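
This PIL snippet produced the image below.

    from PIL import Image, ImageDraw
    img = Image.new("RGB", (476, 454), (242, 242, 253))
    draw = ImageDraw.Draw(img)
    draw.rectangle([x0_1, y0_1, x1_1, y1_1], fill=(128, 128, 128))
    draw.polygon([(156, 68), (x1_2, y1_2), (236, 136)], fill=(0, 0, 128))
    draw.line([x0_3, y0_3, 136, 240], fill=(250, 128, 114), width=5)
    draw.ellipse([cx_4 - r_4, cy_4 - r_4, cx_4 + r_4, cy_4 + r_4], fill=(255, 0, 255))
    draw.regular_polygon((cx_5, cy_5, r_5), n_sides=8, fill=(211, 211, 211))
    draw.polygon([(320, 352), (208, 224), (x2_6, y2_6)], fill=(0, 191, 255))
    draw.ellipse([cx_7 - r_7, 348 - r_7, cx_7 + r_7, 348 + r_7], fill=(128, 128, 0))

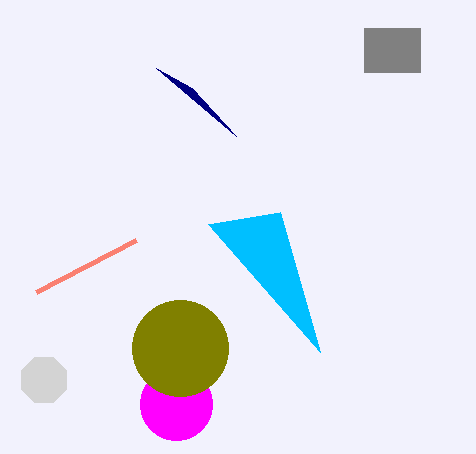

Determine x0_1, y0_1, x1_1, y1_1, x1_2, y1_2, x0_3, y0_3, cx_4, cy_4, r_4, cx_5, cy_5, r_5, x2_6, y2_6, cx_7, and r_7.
x0_1 = 364
y0_1 = 28
x1_1 = 420
y1_1 = 72
x1_2 = 192
y1_2 = 88
x0_3 = 36
y0_3 = 292
cx_4 = 176
cy_4 = 404
r_4 = 36
cx_5 = 44
cy_5 = 380
r_5 = 24
x2_6 = 280
y2_6 = 212
cx_7 = 180
r_7 = 48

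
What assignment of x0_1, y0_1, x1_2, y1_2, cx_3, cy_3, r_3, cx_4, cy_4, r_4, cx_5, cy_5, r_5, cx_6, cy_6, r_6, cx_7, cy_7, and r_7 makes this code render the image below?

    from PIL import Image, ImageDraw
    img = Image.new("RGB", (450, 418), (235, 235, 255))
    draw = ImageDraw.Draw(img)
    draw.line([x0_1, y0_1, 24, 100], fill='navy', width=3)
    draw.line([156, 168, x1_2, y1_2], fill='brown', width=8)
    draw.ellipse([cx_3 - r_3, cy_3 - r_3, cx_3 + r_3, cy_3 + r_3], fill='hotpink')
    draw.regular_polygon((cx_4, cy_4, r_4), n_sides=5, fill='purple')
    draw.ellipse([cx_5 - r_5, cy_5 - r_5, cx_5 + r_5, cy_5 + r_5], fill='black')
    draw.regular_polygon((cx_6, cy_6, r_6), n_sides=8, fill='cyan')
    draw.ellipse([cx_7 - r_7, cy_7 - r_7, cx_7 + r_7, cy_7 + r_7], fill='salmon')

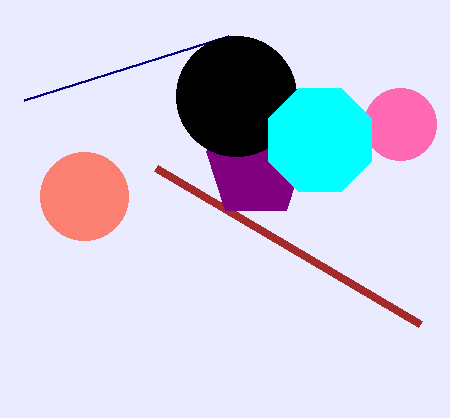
x0_1 = 228
y0_1 = 36
x1_2 = 420
y1_2 = 324
cx_3 = 400
cy_3 = 124
r_3 = 36
cx_4 = 256
cy_4 = 168
r_4 = 52
cx_5 = 236
cy_5 = 96
r_5 = 60
cx_6 = 320
cy_6 = 140
r_6 = 56
cx_7 = 84
cy_7 = 196
r_7 = 44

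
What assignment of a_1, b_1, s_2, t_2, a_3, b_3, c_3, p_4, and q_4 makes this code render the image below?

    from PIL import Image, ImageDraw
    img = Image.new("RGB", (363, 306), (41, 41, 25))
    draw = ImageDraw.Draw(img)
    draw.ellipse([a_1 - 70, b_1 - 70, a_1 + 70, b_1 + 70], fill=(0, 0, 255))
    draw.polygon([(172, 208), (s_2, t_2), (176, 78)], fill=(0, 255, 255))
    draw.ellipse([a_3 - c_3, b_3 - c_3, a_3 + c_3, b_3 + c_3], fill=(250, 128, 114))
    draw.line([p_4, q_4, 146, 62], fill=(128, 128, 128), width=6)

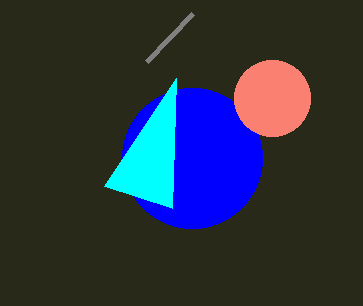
a_1 = 192
b_1 = 158
s_2 = 104
t_2 = 186
a_3 = 272
b_3 = 98
c_3 = 38
p_4 = 192
q_4 = 14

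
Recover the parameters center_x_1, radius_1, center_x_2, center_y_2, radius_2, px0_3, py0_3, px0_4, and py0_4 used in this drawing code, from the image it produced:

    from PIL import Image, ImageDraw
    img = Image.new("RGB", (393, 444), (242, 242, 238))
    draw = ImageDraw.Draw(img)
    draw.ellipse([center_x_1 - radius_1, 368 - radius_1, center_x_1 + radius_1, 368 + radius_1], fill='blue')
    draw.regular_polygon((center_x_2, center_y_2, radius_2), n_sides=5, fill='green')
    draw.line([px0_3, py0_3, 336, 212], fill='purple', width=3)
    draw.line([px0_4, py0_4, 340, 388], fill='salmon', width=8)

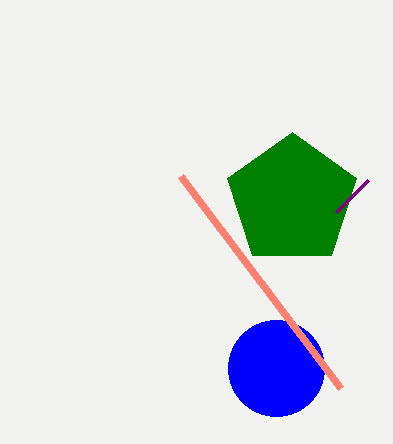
center_x_1 = 276, radius_1 = 48, center_x_2 = 292, center_y_2 = 200, radius_2 = 68, px0_3 = 368, py0_3 = 180, px0_4 = 180, py0_4 = 176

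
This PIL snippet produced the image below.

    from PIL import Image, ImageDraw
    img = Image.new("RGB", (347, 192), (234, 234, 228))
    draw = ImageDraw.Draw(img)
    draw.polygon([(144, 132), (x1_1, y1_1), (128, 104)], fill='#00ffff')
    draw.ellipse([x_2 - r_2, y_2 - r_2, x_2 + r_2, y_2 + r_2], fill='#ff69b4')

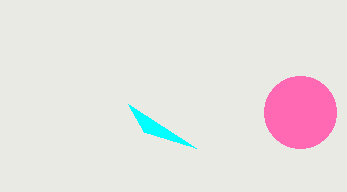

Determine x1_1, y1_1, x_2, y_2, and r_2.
x1_1 = 196; y1_1 = 148; x_2 = 300; y_2 = 112; r_2 = 36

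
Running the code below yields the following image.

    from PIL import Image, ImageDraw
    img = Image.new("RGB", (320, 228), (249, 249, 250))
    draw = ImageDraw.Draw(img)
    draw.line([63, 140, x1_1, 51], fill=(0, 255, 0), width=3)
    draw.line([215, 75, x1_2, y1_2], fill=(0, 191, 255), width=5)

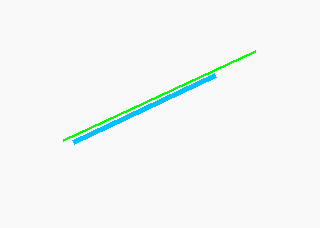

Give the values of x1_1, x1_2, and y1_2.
x1_1 = 255, x1_2 = 73, y1_2 = 142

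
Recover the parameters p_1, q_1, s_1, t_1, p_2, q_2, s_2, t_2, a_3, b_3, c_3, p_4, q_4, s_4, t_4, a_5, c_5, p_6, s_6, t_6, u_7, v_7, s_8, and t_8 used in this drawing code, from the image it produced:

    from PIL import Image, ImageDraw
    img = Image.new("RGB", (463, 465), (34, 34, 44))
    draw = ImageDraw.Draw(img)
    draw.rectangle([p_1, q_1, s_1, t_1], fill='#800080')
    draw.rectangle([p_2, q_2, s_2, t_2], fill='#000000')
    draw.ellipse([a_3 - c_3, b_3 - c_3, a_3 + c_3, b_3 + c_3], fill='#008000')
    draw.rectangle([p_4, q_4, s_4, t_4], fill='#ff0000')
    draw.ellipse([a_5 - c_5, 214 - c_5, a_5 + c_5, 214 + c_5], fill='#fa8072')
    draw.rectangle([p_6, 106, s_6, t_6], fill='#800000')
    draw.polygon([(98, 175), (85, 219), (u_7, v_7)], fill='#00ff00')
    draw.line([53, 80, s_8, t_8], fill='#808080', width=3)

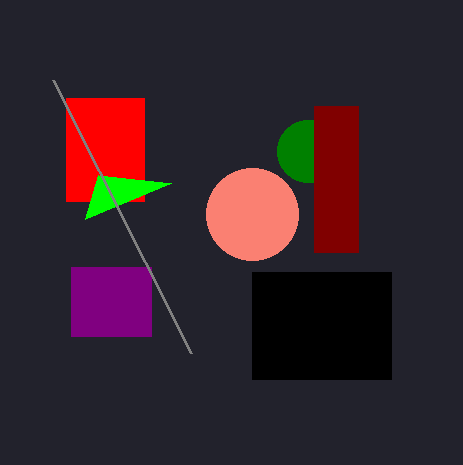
p_1 = 71
q_1 = 267
s_1 = 151
t_1 = 336
p_2 = 252
q_2 = 272
s_2 = 391
t_2 = 379
a_3 = 308
b_3 = 151
c_3 = 31
p_4 = 66
q_4 = 98
s_4 = 144
t_4 = 201
a_5 = 252
c_5 = 46
p_6 = 314
s_6 = 358
t_6 = 252
u_7 = 171
v_7 = 183
s_8 = 191
t_8 = 353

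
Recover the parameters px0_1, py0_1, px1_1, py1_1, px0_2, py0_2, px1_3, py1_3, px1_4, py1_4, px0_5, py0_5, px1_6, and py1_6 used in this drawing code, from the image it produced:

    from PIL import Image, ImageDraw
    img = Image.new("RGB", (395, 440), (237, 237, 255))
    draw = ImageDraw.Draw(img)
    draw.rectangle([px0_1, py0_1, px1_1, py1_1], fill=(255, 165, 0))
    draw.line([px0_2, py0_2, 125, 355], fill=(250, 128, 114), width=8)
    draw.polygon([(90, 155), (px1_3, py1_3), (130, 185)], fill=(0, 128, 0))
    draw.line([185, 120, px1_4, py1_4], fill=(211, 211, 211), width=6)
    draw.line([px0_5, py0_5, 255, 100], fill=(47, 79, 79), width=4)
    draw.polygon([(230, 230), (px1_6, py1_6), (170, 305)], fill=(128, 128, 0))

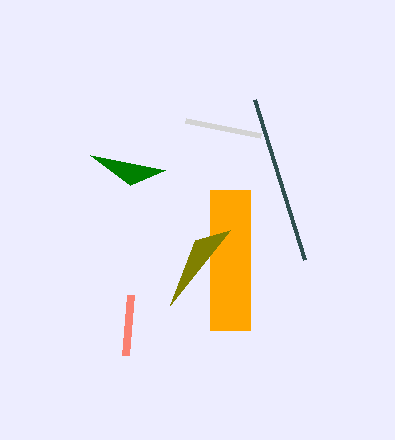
px0_1 = 210; py0_1 = 190; px1_1 = 250; py1_1 = 330; px0_2 = 130; py0_2 = 295; px1_3 = 165; py1_3 = 170; px1_4 = 260; py1_4 = 135; px0_5 = 305; py0_5 = 260; px1_6 = 195; py1_6 = 240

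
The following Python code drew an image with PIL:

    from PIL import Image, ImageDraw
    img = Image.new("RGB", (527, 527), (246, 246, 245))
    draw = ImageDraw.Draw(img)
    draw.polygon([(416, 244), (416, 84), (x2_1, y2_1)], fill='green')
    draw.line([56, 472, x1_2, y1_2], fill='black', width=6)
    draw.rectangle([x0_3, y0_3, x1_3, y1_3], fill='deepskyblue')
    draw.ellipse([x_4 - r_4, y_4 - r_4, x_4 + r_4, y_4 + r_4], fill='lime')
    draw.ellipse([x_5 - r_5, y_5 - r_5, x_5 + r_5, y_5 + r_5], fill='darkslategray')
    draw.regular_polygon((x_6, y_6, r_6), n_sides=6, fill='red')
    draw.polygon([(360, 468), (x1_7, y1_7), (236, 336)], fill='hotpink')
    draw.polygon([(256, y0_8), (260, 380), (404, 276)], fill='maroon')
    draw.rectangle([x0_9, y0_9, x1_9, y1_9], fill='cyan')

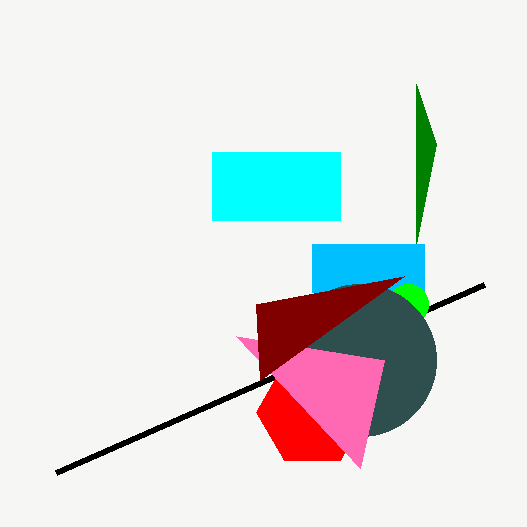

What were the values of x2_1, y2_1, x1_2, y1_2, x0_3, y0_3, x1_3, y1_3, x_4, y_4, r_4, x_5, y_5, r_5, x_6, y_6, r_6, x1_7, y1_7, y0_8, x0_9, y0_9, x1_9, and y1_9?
x2_1 = 436
y2_1 = 144
x1_2 = 484
y1_2 = 284
x0_3 = 312
y0_3 = 244
x1_3 = 424
y1_3 = 292
x_4 = 408
y_4 = 304
r_4 = 20
x_5 = 360
y_5 = 360
r_5 = 76
x_6 = 312
y_6 = 412
r_6 = 56
x1_7 = 384
y1_7 = 360
y0_8 = 304
x0_9 = 212
y0_9 = 152
x1_9 = 340
y1_9 = 220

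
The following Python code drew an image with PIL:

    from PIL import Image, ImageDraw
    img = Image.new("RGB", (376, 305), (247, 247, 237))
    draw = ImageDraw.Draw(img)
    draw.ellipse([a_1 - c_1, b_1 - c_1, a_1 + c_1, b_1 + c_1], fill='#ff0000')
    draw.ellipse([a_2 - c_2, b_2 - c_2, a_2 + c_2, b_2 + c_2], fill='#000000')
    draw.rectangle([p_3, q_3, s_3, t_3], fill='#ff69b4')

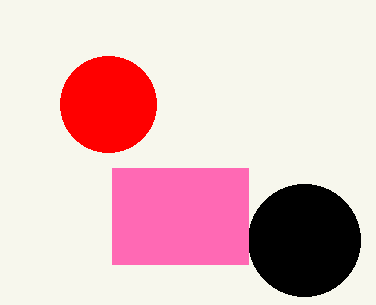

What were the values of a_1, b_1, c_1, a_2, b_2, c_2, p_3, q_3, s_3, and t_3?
a_1 = 108, b_1 = 104, c_1 = 48, a_2 = 304, b_2 = 240, c_2 = 56, p_3 = 112, q_3 = 168, s_3 = 248, t_3 = 264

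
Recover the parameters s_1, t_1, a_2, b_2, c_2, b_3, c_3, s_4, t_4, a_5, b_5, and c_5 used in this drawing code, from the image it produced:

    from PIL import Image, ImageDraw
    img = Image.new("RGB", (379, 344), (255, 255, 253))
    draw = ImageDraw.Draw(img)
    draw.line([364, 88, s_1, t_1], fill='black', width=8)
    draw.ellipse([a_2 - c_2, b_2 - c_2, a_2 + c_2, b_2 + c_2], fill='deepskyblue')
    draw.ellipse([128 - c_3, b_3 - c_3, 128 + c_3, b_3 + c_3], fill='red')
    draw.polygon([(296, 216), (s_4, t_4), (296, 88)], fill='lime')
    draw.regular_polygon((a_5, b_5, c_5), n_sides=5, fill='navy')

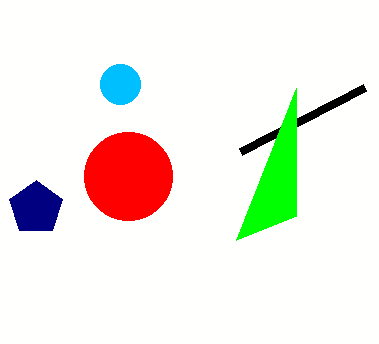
s_1 = 240
t_1 = 152
a_2 = 120
b_2 = 84
c_2 = 20
b_3 = 176
c_3 = 44
s_4 = 236
t_4 = 240
a_5 = 36
b_5 = 208
c_5 = 28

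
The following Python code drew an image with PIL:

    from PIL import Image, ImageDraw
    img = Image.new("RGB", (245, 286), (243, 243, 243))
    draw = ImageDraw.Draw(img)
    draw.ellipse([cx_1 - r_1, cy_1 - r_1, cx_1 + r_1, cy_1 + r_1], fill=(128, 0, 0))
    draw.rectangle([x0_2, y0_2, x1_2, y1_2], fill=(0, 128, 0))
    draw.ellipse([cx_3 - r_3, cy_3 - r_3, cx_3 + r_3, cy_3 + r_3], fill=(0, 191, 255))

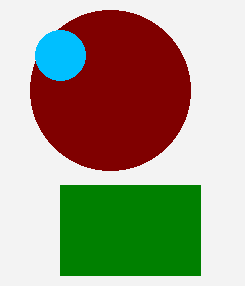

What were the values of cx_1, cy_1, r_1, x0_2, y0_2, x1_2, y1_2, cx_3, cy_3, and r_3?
cx_1 = 110; cy_1 = 90; r_1 = 80; x0_2 = 60; y0_2 = 185; x1_2 = 200; y1_2 = 275; cx_3 = 60; cy_3 = 55; r_3 = 25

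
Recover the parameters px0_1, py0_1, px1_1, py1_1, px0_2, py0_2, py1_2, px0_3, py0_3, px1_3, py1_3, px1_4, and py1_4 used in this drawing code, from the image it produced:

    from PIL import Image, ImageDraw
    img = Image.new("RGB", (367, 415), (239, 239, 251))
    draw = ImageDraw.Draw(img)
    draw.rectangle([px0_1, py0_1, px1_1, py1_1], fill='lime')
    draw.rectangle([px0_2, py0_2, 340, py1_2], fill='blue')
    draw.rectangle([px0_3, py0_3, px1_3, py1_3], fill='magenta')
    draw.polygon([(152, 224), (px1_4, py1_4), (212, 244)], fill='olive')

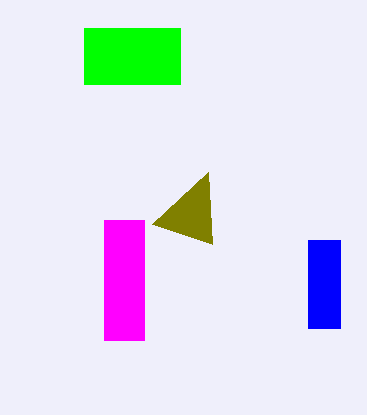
px0_1 = 84; py0_1 = 28; px1_1 = 180; py1_1 = 84; px0_2 = 308; py0_2 = 240; py1_2 = 328; px0_3 = 104; py0_3 = 220; px1_3 = 144; py1_3 = 340; px1_4 = 208; py1_4 = 172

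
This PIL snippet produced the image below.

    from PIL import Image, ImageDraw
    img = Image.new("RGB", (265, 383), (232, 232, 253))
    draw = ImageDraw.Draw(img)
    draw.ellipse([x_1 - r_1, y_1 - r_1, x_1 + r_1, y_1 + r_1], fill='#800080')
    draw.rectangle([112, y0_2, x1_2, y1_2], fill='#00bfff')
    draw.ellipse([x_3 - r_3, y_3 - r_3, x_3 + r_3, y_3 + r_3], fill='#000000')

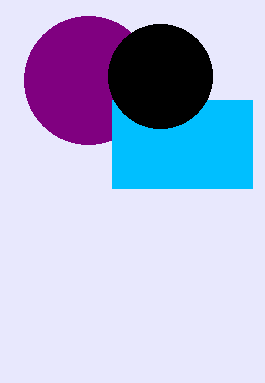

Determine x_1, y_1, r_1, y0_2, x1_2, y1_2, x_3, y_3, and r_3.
x_1 = 88; y_1 = 80; r_1 = 64; y0_2 = 100; x1_2 = 252; y1_2 = 188; x_3 = 160; y_3 = 76; r_3 = 52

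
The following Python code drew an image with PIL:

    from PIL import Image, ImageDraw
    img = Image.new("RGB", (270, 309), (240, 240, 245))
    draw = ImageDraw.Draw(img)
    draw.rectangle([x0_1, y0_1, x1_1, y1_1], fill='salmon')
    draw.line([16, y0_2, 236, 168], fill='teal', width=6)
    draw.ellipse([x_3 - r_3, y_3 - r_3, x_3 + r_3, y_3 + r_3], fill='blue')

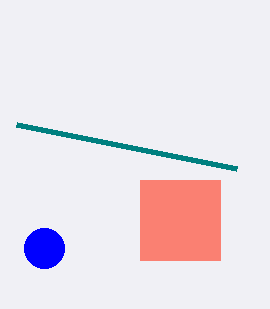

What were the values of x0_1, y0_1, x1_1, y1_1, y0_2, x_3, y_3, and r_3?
x0_1 = 140
y0_1 = 180
x1_1 = 220
y1_1 = 260
y0_2 = 124
x_3 = 44
y_3 = 248
r_3 = 20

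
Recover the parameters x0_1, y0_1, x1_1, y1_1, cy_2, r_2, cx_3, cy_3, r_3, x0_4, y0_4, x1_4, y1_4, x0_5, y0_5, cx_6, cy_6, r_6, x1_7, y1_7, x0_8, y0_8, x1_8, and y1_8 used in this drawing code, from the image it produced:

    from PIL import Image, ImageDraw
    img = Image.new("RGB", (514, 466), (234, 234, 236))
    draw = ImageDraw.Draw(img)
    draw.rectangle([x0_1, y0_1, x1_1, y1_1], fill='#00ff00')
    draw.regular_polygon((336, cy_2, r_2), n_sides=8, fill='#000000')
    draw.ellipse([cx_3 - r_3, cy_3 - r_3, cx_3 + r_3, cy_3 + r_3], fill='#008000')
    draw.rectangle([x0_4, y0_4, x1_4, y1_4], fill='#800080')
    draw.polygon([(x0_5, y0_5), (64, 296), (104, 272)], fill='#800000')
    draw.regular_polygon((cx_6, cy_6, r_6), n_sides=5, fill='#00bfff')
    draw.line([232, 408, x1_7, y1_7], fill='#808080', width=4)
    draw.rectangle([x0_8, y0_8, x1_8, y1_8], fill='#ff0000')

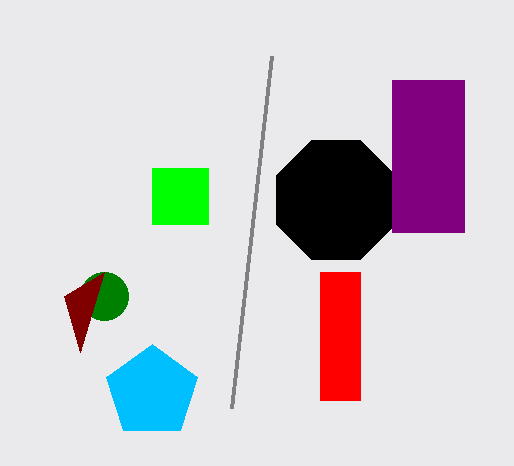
x0_1 = 152; y0_1 = 168; x1_1 = 208; y1_1 = 224; cy_2 = 200; r_2 = 64; cx_3 = 104; cy_3 = 296; r_3 = 24; x0_4 = 392; y0_4 = 80; x1_4 = 464; y1_4 = 232; x0_5 = 80; y0_5 = 352; cx_6 = 152; cy_6 = 392; r_6 = 48; x1_7 = 272; y1_7 = 56; x0_8 = 320; y0_8 = 272; x1_8 = 360; y1_8 = 400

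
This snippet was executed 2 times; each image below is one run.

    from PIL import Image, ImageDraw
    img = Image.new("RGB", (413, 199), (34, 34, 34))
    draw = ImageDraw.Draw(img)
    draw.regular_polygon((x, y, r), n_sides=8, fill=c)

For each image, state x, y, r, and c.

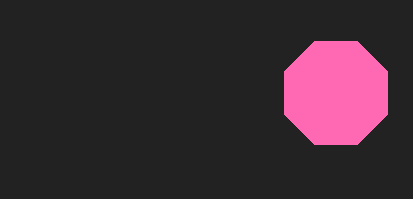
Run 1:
x = 336, y = 93, r = 56, c = 'hotpink'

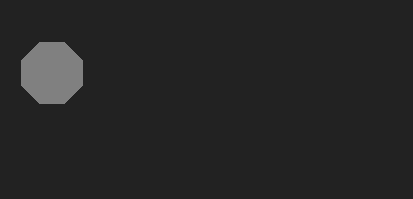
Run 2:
x = 52; y = 73; r = 33; c = 'gray'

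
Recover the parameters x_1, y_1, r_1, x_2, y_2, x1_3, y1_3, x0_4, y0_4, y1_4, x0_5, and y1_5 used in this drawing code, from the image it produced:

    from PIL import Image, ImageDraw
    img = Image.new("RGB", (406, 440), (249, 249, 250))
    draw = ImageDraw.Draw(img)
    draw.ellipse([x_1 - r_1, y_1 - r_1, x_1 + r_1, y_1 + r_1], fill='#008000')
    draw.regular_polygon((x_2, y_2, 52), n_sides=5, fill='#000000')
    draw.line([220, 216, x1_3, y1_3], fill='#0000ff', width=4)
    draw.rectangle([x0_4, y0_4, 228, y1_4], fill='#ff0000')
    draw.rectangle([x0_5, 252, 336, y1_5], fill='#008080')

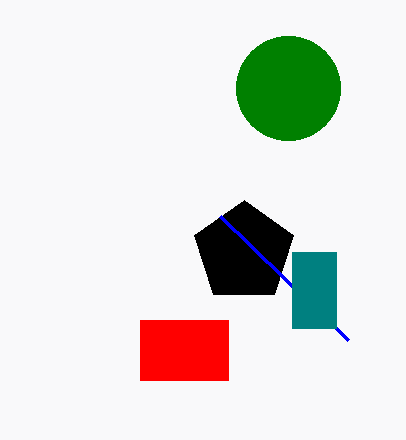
x_1 = 288, y_1 = 88, r_1 = 52, x_2 = 244, y_2 = 252, x1_3 = 348, y1_3 = 340, x0_4 = 140, y0_4 = 320, y1_4 = 380, x0_5 = 292, y1_5 = 328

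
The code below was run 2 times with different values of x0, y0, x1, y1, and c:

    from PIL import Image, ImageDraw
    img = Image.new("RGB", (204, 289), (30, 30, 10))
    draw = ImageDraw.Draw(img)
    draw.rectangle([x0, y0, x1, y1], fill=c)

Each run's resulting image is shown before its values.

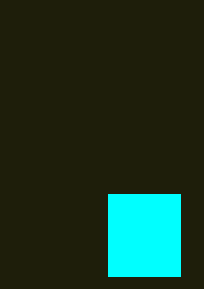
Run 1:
x0 = 108, y0 = 194, x1 = 180, y1 = 276, c = 'cyan'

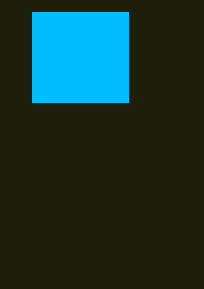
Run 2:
x0 = 32; y0 = 12; x1 = 128; y1 = 102; c = 'deepskyblue'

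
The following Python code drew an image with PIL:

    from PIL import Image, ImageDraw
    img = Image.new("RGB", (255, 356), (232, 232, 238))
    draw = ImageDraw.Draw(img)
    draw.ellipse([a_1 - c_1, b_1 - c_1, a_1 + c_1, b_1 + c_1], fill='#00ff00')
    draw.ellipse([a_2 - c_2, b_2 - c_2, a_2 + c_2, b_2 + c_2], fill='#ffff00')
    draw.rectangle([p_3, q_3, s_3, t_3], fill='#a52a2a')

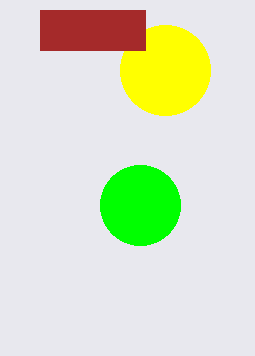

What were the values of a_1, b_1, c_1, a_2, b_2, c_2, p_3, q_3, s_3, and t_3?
a_1 = 140, b_1 = 205, c_1 = 40, a_2 = 165, b_2 = 70, c_2 = 45, p_3 = 40, q_3 = 10, s_3 = 145, t_3 = 50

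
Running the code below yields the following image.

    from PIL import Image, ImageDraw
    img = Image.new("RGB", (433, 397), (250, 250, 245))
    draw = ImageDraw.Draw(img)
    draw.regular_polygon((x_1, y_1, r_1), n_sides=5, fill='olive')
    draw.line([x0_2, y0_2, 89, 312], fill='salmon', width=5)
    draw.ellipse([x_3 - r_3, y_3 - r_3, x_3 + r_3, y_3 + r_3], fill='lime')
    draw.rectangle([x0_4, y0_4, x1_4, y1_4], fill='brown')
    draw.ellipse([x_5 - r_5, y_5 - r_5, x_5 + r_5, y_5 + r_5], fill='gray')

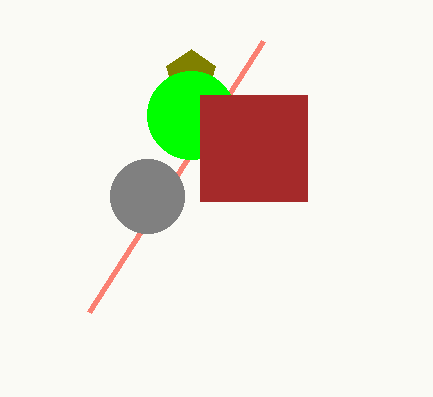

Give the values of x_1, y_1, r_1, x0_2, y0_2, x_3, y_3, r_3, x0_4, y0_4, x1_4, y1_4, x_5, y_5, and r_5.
x_1 = 191, y_1 = 75, r_1 = 26, x0_2 = 263, y0_2 = 41, x_3 = 191, y_3 = 115, r_3 = 44, x0_4 = 200, y0_4 = 95, x1_4 = 307, y1_4 = 201, x_5 = 147, y_5 = 196, r_5 = 37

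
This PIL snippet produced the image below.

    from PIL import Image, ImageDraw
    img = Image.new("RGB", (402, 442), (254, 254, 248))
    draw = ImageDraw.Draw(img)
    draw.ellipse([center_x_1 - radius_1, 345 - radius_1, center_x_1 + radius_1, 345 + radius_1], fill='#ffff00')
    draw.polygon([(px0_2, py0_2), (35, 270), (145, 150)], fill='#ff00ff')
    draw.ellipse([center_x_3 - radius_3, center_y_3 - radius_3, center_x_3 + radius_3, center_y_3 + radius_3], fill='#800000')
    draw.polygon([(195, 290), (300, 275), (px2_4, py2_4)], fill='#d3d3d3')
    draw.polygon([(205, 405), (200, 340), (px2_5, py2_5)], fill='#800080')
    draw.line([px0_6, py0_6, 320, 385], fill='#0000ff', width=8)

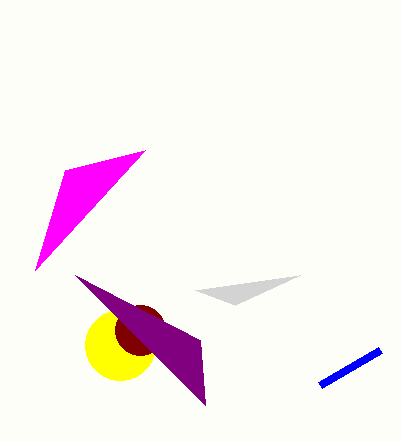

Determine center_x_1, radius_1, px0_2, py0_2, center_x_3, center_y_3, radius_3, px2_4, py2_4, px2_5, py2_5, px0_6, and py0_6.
center_x_1 = 120; radius_1 = 35; px0_2 = 65; py0_2 = 170; center_x_3 = 140; center_y_3 = 330; radius_3 = 25; px2_4 = 235; py2_4 = 305; px2_5 = 75; py2_5 = 275; px0_6 = 380; py0_6 = 350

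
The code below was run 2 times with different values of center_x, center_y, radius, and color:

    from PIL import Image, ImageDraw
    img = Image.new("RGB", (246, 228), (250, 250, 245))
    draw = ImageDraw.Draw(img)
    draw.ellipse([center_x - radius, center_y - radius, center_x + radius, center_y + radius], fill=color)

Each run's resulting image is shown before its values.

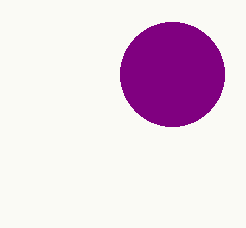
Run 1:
center_x = 172
center_y = 74
radius = 52
color = 'purple'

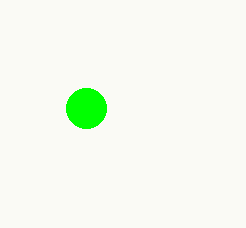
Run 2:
center_x = 86, center_y = 108, radius = 20, color = 'lime'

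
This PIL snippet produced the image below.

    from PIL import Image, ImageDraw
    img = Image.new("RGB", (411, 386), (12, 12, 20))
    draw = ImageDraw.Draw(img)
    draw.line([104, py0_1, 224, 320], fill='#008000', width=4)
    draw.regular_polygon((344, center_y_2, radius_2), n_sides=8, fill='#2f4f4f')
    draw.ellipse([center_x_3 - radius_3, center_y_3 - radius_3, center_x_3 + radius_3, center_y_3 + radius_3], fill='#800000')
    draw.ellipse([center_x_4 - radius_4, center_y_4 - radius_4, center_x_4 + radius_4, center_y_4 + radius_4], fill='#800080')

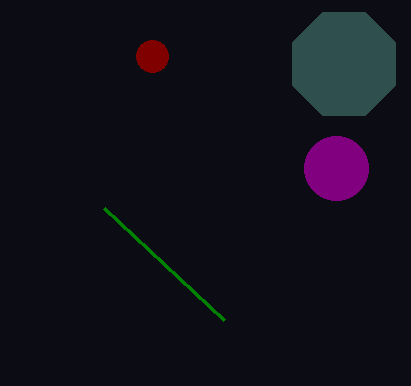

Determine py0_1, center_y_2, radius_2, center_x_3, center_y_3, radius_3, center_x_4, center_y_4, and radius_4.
py0_1 = 208, center_y_2 = 64, radius_2 = 56, center_x_3 = 152, center_y_3 = 56, radius_3 = 16, center_x_4 = 336, center_y_4 = 168, radius_4 = 32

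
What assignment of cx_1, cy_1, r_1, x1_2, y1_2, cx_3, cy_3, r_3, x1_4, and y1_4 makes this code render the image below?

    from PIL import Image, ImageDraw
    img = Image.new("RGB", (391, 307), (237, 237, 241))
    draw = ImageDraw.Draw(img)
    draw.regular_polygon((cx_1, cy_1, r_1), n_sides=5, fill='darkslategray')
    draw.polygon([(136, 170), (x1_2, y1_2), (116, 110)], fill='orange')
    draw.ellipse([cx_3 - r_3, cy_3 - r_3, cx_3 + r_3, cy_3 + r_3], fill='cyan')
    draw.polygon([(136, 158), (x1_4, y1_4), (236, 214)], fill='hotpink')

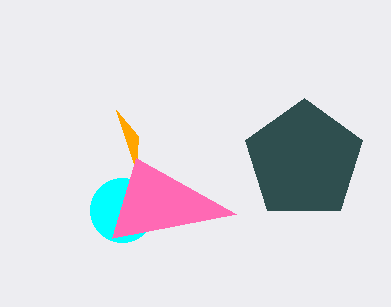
cx_1 = 304, cy_1 = 160, r_1 = 62, x1_2 = 138, y1_2 = 136, cx_3 = 122, cy_3 = 210, r_3 = 32, x1_4 = 112, y1_4 = 238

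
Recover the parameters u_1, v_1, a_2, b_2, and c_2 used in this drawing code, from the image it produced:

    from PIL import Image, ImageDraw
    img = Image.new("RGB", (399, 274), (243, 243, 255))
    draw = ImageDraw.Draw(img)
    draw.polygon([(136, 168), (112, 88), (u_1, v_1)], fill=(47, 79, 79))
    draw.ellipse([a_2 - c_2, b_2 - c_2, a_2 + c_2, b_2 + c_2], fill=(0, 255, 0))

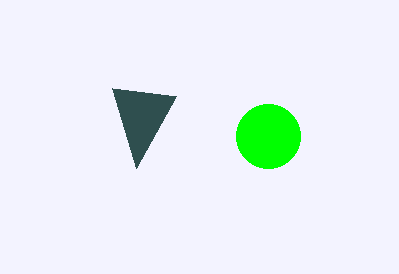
u_1 = 176
v_1 = 96
a_2 = 268
b_2 = 136
c_2 = 32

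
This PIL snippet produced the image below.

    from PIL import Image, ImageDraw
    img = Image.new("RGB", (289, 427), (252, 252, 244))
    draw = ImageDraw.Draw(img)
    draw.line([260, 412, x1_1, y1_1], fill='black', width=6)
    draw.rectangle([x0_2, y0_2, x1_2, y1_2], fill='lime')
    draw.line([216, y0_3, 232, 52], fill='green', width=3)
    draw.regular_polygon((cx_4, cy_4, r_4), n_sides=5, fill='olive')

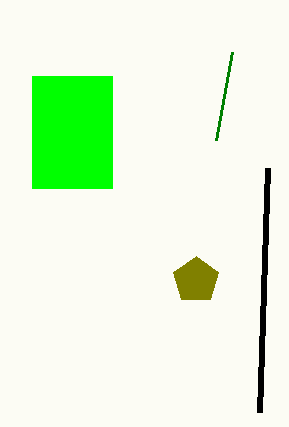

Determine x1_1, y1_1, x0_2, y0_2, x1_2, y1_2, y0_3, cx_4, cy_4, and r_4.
x1_1 = 268
y1_1 = 168
x0_2 = 32
y0_2 = 76
x1_2 = 112
y1_2 = 188
y0_3 = 140
cx_4 = 196
cy_4 = 280
r_4 = 24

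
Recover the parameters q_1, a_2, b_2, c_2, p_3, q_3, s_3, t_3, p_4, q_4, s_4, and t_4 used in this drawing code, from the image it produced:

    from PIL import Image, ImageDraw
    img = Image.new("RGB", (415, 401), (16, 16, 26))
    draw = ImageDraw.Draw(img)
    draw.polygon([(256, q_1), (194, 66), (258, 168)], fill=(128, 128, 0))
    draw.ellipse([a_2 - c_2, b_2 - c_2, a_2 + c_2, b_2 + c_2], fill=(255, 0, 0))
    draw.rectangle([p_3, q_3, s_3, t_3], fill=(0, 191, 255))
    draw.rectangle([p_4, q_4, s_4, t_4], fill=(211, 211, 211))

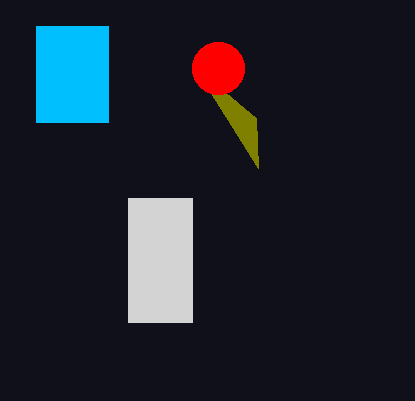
q_1 = 118; a_2 = 218; b_2 = 68; c_2 = 26; p_3 = 36; q_3 = 26; s_3 = 108; t_3 = 122; p_4 = 128; q_4 = 198; s_4 = 192; t_4 = 322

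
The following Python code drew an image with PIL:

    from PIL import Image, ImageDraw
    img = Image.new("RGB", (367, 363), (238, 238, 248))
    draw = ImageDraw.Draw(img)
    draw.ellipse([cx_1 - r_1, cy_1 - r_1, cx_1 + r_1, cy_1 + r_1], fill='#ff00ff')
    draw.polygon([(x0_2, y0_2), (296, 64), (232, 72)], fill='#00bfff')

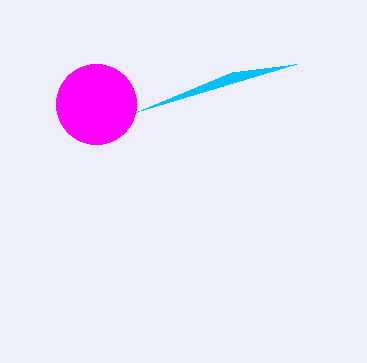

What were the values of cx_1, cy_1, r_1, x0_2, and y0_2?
cx_1 = 96; cy_1 = 104; r_1 = 40; x0_2 = 136; y0_2 = 112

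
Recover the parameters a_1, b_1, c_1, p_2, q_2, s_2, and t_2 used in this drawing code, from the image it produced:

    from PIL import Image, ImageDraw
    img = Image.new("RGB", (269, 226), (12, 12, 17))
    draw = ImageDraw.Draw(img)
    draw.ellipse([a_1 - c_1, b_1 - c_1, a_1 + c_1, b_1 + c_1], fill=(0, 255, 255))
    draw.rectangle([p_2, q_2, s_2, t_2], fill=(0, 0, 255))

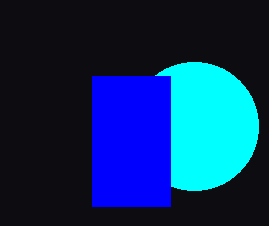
a_1 = 194; b_1 = 126; c_1 = 64; p_2 = 92; q_2 = 76; s_2 = 170; t_2 = 206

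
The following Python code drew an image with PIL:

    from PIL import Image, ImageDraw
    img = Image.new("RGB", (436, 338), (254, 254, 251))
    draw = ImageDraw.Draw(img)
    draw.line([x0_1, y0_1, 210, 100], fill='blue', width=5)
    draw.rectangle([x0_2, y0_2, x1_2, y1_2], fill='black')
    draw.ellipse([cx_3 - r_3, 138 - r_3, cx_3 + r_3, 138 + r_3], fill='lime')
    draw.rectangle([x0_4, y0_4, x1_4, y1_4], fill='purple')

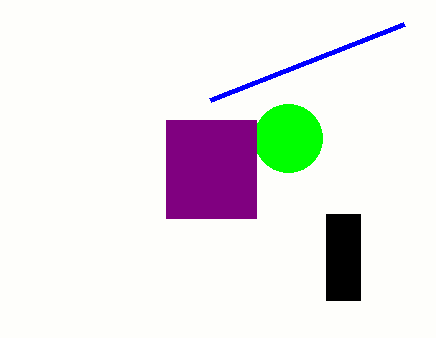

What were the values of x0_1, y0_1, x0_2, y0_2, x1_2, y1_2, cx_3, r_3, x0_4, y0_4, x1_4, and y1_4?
x0_1 = 404; y0_1 = 24; x0_2 = 326; y0_2 = 214; x1_2 = 360; y1_2 = 300; cx_3 = 288; r_3 = 34; x0_4 = 166; y0_4 = 120; x1_4 = 256; y1_4 = 218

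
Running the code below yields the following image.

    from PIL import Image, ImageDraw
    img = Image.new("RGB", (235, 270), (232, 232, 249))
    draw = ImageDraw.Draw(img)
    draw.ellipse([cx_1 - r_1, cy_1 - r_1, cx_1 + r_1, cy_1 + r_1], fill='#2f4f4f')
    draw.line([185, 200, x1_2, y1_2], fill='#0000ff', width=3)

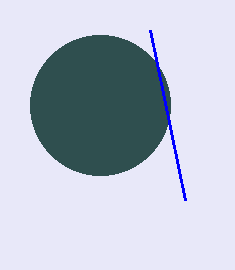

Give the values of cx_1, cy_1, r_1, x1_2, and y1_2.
cx_1 = 100, cy_1 = 105, r_1 = 70, x1_2 = 150, y1_2 = 30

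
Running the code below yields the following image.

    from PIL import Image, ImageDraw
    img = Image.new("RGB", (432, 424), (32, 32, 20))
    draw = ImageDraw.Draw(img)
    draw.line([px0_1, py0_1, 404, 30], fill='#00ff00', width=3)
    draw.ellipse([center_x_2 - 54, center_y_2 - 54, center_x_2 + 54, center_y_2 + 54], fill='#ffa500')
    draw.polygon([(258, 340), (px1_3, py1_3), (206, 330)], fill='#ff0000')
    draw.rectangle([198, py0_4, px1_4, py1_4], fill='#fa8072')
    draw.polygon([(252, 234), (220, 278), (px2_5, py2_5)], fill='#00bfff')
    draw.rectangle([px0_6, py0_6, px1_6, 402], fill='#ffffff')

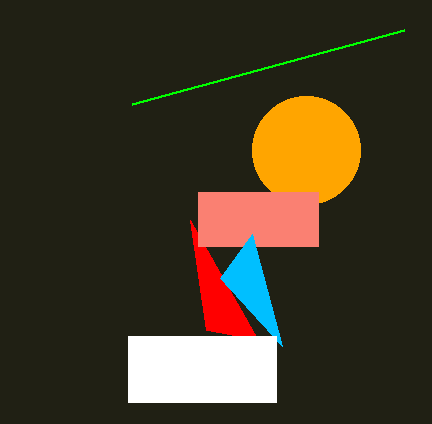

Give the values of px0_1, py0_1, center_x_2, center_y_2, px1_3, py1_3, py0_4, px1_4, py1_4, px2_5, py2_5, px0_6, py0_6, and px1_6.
px0_1 = 132
py0_1 = 104
center_x_2 = 306
center_y_2 = 150
px1_3 = 190
py1_3 = 220
py0_4 = 192
px1_4 = 318
py1_4 = 246
px2_5 = 282
py2_5 = 346
px0_6 = 128
py0_6 = 336
px1_6 = 276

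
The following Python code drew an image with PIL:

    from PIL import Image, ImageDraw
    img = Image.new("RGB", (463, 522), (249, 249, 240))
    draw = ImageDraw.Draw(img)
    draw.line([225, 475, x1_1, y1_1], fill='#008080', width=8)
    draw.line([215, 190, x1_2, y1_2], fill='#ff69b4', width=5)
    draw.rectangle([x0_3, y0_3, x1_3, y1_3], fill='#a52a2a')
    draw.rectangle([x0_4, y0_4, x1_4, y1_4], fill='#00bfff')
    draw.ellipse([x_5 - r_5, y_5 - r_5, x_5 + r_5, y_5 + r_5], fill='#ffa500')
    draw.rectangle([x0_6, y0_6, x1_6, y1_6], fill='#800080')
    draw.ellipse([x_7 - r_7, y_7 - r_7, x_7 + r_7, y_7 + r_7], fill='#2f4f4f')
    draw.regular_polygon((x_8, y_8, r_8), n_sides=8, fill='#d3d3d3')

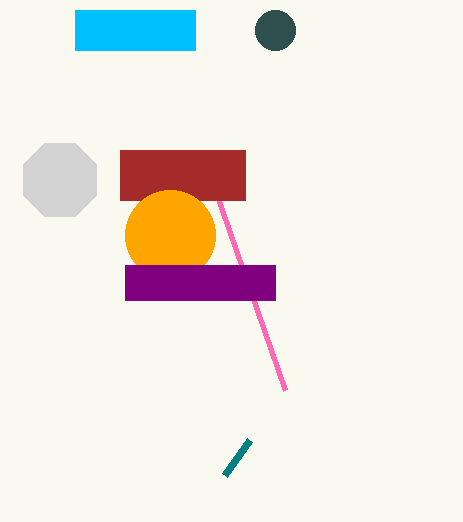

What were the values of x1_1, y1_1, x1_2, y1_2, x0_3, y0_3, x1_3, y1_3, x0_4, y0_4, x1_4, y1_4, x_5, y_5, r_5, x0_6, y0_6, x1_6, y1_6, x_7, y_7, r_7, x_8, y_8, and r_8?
x1_1 = 250, y1_1 = 440, x1_2 = 285, y1_2 = 390, x0_3 = 120, y0_3 = 150, x1_3 = 245, y1_3 = 200, x0_4 = 75, y0_4 = 10, x1_4 = 195, y1_4 = 50, x_5 = 170, y_5 = 235, r_5 = 45, x0_6 = 125, y0_6 = 265, x1_6 = 275, y1_6 = 300, x_7 = 275, y_7 = 30, r_7 = 20, x_8 = 60, y_8 = 180, r_8 = 40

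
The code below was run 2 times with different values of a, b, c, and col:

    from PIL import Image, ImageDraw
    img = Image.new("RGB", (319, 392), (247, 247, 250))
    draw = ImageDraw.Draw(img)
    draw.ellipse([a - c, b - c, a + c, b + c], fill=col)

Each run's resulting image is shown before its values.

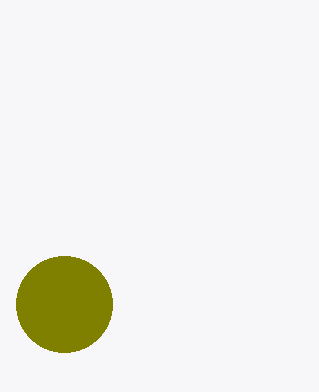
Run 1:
a = 64
b = 304
c = 48
col = 'olive'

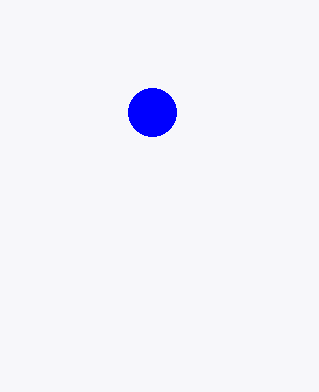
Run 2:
a = 152
b = 112
c = 24
col = 'blue'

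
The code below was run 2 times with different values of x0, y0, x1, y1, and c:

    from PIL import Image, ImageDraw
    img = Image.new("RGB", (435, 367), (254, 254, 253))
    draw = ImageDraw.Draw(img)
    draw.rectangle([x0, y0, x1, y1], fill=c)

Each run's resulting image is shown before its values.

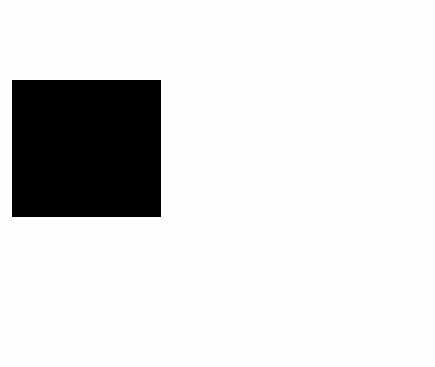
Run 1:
x0 = 12, y0 = 80, x1 = 160, y1 = 216, c = 'black'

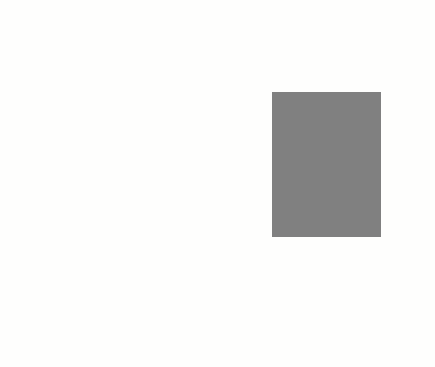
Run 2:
x0 = 272; y0 = 92; x1 = 380; y1 = 236; c = 'gray'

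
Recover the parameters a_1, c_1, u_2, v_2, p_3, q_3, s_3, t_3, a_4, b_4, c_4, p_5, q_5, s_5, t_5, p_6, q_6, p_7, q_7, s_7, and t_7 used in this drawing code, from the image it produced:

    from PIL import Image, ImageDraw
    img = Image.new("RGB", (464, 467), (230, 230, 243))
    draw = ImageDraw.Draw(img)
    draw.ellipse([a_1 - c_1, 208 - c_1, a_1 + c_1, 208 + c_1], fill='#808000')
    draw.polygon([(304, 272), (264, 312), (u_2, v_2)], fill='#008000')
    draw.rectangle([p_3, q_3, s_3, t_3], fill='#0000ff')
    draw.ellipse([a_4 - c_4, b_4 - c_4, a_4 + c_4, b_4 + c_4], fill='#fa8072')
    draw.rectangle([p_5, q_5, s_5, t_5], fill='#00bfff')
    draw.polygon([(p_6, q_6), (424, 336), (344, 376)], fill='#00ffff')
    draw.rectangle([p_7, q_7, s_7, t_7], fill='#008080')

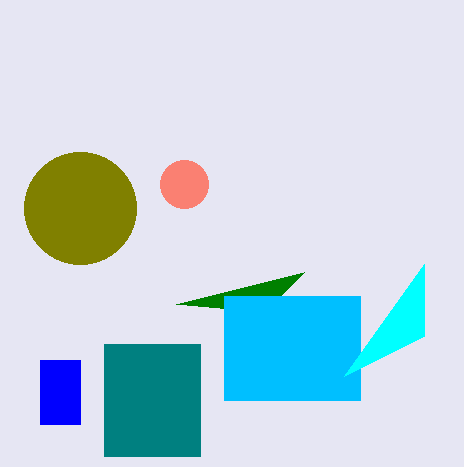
a_1 = 80
c_1 = 56
u_2 = 176
v_2 = 304
p_3 = 40
q_3 = 360
s_3 = 80
t_3 = 424
a_4 = 184
b_4 = 184
c_4 = 24
p_5 = 224
q_5 = 296
s_5 = 360
t_5 = 400
p_6 = 424
q_6 = 264
p_7 = 104
q_7 = 344
s_7 = 200
t_7 = 456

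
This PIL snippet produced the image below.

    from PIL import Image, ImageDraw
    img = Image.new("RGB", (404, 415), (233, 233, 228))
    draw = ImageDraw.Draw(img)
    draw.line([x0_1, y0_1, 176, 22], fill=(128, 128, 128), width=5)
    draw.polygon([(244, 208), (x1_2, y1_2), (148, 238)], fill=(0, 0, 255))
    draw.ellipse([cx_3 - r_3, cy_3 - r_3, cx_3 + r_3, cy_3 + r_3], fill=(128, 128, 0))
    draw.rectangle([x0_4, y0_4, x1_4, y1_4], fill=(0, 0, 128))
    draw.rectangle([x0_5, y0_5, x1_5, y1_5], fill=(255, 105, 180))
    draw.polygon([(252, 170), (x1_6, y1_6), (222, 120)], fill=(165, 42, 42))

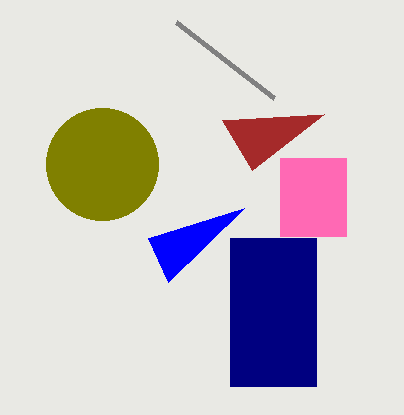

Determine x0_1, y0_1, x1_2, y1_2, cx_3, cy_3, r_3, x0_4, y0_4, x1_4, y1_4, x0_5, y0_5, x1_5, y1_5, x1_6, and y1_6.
x0_1 = 274, y0_1 = 98, x1_2 = 168, y1_2 = 282, cx_3 = 102, cy_3 = 164, r_3 = 56, x0_4 = 230, y0_4 = 238, x1_4 = 316, y1_4 = 386, x0_5 = 280, y0_5 = 158, x1_5 = 346, y1_5 = 236, x1_6 = 324, y1_6 = 114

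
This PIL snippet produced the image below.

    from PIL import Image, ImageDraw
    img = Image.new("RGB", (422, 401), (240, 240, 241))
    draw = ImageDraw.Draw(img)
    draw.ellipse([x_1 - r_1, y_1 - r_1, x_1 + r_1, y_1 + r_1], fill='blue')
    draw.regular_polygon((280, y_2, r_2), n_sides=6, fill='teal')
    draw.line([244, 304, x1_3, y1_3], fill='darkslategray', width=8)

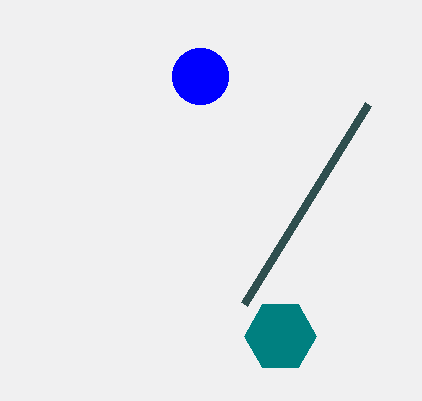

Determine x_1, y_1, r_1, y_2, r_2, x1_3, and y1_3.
x_1 = 200
y_1 = 76
r_1 = 28
y_2 = 336
r_2 = 36
x1_3 = 368
y1_3 = 104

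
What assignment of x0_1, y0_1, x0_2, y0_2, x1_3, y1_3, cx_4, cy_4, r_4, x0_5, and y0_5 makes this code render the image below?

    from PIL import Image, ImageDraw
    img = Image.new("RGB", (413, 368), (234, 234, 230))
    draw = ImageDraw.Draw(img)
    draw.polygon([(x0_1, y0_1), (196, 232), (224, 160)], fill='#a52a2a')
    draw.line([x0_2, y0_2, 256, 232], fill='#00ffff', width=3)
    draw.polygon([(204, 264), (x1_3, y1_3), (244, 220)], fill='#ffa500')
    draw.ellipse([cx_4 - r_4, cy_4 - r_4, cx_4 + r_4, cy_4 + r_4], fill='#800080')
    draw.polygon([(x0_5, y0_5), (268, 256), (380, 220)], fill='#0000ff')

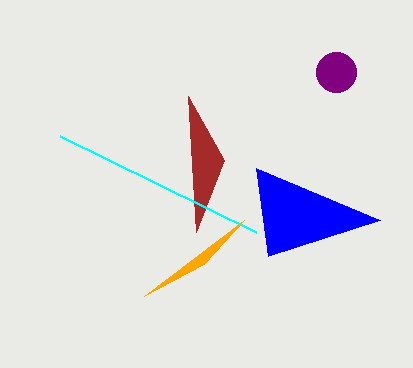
x0_1 = 188
y0_1 = 96
x0_2 = 60
y0_2 = 136
x1_3 = 144
y1_3 = 296
cx_4 = 336
cy_4 = 72
r_4 = 20
x0_5 = 256
y0_5 = 168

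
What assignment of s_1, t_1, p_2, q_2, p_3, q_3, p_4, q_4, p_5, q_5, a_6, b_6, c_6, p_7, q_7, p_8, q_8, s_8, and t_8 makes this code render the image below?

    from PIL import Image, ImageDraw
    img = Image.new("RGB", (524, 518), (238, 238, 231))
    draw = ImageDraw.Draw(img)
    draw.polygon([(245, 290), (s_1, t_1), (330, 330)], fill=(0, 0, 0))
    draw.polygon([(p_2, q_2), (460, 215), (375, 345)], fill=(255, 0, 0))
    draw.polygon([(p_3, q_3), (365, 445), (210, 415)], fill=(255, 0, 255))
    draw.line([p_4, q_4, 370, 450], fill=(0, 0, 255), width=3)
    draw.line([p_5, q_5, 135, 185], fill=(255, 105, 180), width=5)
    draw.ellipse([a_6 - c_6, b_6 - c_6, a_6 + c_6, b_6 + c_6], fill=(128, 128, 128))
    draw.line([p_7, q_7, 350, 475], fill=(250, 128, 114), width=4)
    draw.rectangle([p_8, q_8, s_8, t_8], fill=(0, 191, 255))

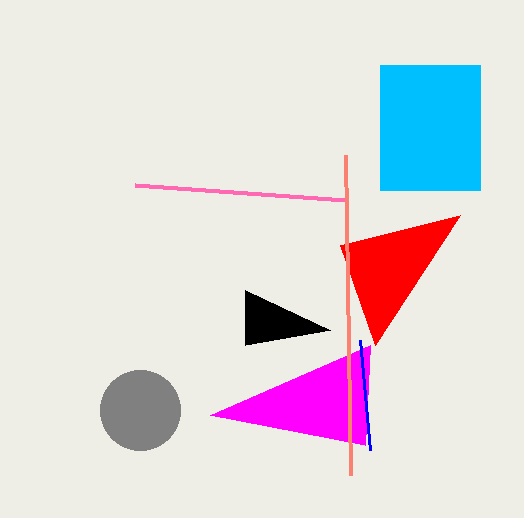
s_1 = 245, t_1 = 345, p_2 = 340, q_2 = 245, p_3 = 370, q_3 = 345, p_4 = 360, q_4 = 340, p_5 = 345, q_5 = 200, a_6 = 140, b_6 = 410, c_6 = 40, p_7 = 345, q_7 = 155, p_8 = 380, q_8 = 65, s_8 = 480, t_8 = 190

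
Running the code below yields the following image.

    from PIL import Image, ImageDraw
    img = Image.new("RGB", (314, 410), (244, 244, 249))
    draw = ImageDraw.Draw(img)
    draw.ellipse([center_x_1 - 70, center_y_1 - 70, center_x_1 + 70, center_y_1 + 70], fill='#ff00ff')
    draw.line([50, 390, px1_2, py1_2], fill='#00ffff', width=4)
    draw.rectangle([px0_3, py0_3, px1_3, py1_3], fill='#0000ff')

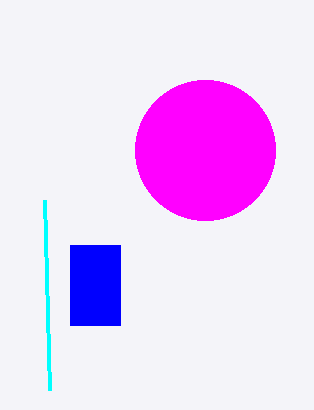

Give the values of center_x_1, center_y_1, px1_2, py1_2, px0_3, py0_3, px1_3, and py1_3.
center_x_1 = 205; center_y_1 = 150; px1_2 = 45; py1_2 = 200; px0_3 = 70; py0_3 = 245; px1_3 = 120; py1_3 = 325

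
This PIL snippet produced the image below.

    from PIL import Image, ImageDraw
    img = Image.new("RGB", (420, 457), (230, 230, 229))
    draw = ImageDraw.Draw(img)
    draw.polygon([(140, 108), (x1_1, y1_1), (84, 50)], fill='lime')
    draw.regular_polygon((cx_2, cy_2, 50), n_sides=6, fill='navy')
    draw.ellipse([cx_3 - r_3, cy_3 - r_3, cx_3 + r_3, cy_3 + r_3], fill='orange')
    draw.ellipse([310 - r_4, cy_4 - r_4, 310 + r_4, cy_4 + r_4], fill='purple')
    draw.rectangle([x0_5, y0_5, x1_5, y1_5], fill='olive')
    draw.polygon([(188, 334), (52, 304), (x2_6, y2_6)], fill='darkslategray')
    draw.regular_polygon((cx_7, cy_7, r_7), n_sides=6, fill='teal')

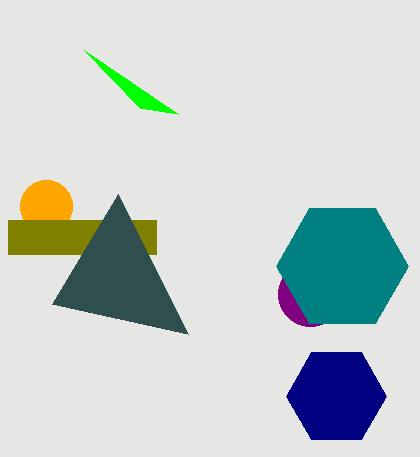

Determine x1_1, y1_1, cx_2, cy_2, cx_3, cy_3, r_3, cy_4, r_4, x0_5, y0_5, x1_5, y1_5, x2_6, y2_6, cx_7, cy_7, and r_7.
x1_1 = 178
y1_1 = 114
cx_2 = 336
cy_2 = 396
cx_3 = 46
cy_3 = 206
r_3 = 26
cy_4 = 294
r_4 = 32
x0_5 = 8
y0_5 = 220
x1_5 = 156
y1_5 = 254
x2_6 = 118
y2_6 = 194
cx_7 = 342
cy_7 = 266
r_7 = 66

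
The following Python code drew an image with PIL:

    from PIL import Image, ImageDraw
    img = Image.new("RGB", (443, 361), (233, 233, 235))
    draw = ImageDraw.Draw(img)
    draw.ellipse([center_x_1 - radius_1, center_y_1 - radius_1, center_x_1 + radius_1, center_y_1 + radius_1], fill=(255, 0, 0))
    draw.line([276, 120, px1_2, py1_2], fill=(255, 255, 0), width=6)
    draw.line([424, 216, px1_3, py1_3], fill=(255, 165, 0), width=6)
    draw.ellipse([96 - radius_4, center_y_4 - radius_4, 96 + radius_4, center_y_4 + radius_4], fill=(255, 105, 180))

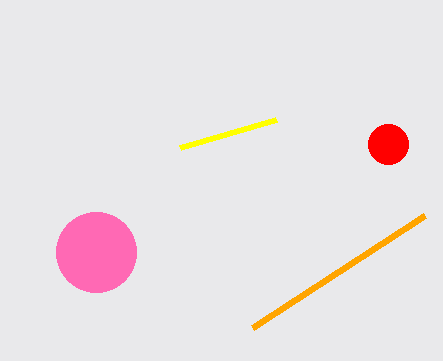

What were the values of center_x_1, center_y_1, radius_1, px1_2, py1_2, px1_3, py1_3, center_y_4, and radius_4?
center_x_1 = 388, center_y_1 = 144, radius_1 = 20, px1_2 = 180, py1_2 = 148, px1_3 = 252, py1_3 = 328, center_y_4 = 252, radius_4 = 40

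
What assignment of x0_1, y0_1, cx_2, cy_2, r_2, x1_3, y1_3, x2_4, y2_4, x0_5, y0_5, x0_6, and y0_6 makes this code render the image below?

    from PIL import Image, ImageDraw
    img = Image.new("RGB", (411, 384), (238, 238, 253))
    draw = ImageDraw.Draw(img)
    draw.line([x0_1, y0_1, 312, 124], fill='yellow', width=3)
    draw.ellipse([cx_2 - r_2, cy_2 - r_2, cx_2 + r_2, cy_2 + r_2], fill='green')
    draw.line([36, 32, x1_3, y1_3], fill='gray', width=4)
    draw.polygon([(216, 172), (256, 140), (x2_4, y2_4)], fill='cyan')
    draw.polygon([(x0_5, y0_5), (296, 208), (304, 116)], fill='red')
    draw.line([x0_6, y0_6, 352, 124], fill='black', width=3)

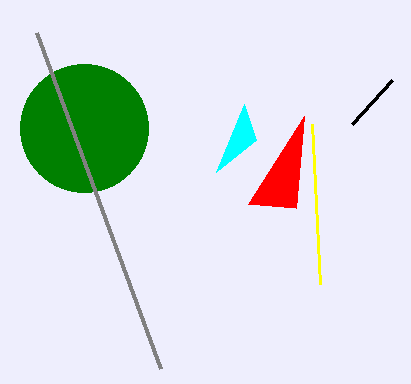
x0_1 = 320
y0_1 = 284
cx_2 = 84
cy_2 = 128
r_2 = 64
x1_3 = 160
y1_3 = 368
x2_4 = 244
y2_4 = 104
x0_5 = 248
y0_5 = 204
x0_6 = 392
y0_6 = 80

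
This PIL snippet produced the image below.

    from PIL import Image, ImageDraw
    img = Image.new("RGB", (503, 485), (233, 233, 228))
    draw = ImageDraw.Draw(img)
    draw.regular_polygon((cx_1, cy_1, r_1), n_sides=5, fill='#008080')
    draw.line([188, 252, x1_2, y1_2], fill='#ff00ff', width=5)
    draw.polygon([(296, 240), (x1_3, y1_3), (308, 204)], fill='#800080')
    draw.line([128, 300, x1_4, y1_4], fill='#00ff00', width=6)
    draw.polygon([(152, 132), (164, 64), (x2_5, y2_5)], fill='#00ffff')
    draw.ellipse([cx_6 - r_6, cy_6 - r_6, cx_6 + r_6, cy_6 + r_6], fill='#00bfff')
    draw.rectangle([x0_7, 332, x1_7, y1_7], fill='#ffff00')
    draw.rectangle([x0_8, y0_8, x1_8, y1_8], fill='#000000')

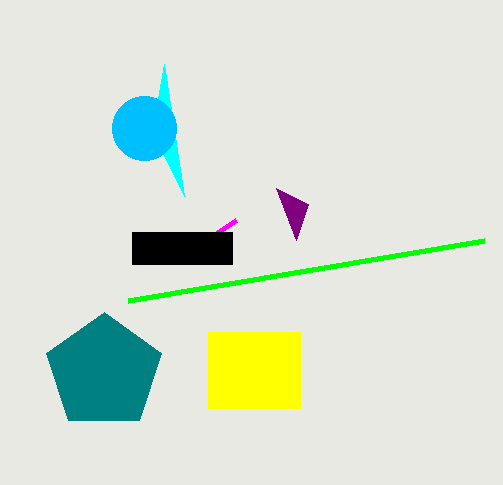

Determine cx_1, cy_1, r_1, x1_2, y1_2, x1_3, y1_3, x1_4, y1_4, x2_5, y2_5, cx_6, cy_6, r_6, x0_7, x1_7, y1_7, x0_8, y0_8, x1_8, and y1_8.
cx_1 = 104; cy_1 = 372; r_1 = 60; x1_2 = 236; y1_2 = 220; x1_3 = 276; y1_3 = 188; x1_4 = 484; y1_4 = 240; x2_5 = 184; y2_5 = 196; cx_6 = 144; cy_6 = 128; r_6 = 32; x0_7 = 208; x1_7 = 300; y1_7 = 408; x0_8 = 132; y0_8 = 232; x1_8 = 232; y1_8 = 264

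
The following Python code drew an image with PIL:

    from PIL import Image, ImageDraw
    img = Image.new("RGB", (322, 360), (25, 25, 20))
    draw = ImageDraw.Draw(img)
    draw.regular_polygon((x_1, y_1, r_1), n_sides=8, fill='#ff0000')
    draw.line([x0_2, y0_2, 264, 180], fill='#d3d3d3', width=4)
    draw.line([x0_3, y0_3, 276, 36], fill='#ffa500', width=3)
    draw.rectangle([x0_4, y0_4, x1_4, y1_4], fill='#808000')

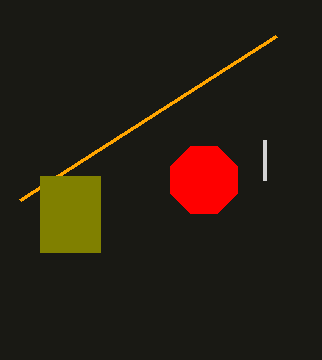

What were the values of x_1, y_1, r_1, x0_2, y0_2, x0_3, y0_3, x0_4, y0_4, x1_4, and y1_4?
x_1 = 204
y_1 = 180
r_1 = 36
x0_2 = 264
y0_2 = 140
x0_3 = 20
y0_3 = 200
x0_4 = 40
y0_4 = 176
x1_4 = 100
y1_4 = 252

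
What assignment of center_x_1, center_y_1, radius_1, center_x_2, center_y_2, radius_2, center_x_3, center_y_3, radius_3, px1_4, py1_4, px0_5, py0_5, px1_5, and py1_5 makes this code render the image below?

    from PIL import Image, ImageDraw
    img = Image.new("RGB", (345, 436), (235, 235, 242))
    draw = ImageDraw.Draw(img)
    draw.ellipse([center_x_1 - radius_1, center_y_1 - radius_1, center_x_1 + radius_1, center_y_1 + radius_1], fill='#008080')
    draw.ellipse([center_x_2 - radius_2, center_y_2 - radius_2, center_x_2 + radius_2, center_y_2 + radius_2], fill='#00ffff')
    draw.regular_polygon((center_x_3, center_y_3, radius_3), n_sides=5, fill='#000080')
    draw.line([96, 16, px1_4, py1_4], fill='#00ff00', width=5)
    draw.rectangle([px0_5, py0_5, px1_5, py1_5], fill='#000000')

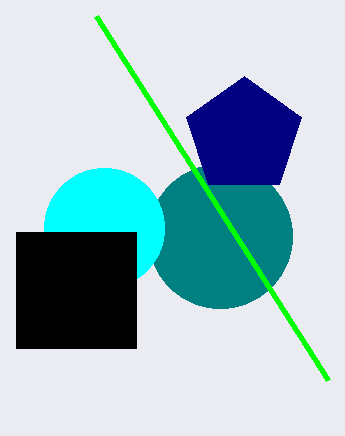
center_x_1 = 220
center_y_1 = 236
radius_1 = 72
center_x_2 = 104
center_y_2 = 228
radius_2 = 60
center_x_3 = 244
center_y_3 = 136
radius_3 = 60
px1_4 = 328
py1_4 = 380
px0_5 = 16
py0_5 = 232
px1_5 = 136
py1_5 = 348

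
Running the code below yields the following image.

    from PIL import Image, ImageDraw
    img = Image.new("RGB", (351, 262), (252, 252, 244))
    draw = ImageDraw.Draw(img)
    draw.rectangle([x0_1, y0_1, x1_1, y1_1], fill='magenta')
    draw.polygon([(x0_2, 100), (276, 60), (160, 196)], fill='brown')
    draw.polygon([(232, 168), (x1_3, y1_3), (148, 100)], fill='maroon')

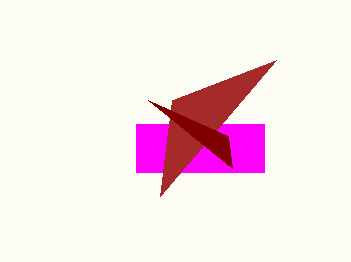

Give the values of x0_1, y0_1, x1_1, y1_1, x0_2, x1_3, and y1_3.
x0_1 = 136; y0_1 = 124; x1_1 = 264; y1_1 = 172; x0_2 = 172; x1_3 = 228; y1_3 = 136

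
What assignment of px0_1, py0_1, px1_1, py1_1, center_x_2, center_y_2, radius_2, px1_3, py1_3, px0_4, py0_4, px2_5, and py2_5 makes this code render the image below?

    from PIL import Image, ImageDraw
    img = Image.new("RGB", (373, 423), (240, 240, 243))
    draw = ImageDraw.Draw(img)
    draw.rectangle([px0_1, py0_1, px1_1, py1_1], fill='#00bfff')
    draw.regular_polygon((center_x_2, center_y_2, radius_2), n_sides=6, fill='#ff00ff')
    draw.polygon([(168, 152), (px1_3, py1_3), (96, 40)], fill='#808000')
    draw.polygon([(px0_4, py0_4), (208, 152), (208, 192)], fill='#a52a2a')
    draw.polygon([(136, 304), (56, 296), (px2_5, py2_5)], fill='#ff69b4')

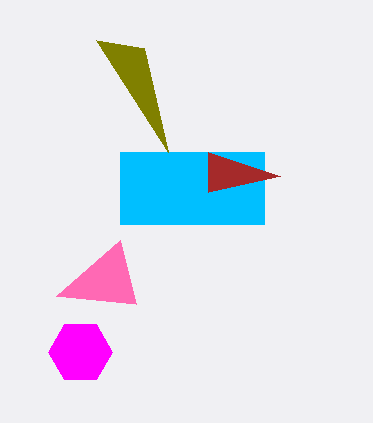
px0_1 = 120
py0_1 = 152
px1_1 = 264
py1_1 = 224
center_x_2 = 80
center_y_2 = 352
radius_2 = 32
px1_3 = 144
py1_3 = 48
px0_4 = 280
py0_4 = 176
px2_5 = 120
py2_5 = 240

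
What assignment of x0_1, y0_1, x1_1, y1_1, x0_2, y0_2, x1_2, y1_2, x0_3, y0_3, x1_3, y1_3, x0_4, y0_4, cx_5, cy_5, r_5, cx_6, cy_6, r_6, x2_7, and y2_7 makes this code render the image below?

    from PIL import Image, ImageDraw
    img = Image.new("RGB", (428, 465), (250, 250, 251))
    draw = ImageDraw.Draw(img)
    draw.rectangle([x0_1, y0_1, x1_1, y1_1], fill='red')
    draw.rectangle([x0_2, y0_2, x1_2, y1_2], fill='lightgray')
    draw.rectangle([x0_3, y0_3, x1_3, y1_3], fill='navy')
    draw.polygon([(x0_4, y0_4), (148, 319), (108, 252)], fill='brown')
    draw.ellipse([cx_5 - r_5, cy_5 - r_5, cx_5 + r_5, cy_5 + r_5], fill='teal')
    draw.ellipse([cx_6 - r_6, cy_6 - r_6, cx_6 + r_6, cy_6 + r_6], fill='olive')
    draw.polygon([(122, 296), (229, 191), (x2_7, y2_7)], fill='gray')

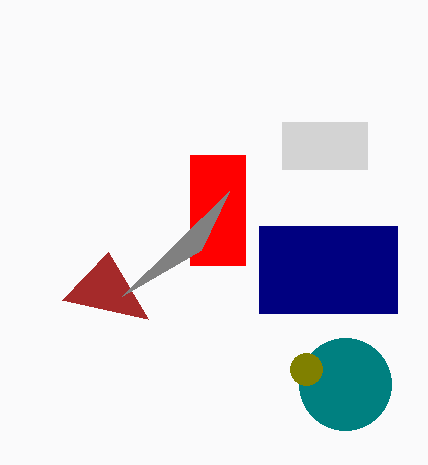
x0_1 = 190
y0_1 = 155
x1_1 = 245
y1_1 = 265
x0_2 = 282
y0_2 = 122
x1_2 = 367
y1_2 = 169
x0_3 = 259
y0_3 = 226
x1_3 = 397
y1_3 = 313
x0_4 = 62
y0_4 = 300
cx_5 = 345
cy_5 = 384
r_5 = 46
cx_6 = 306
cy_6 = 369
r_6 = 16
x2_7 = 201
y2_7 = 250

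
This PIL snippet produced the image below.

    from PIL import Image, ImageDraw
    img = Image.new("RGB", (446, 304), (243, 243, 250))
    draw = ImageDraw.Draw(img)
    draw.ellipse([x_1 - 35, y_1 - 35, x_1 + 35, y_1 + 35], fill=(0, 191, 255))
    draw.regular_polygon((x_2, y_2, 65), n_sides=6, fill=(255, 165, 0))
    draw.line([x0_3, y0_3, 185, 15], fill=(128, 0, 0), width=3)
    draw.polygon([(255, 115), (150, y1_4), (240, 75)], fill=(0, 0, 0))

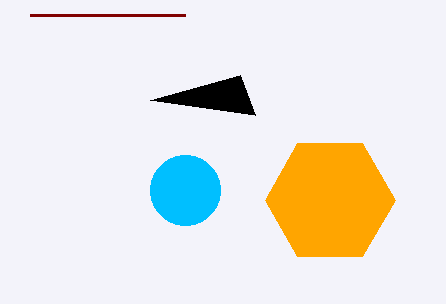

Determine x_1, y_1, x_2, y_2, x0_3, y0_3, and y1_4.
x_1 = 185
y_1 = 190
x_2 = 330
y_2 = 200
x0_3 = 30
y0_3 = 15
y1_4 = 100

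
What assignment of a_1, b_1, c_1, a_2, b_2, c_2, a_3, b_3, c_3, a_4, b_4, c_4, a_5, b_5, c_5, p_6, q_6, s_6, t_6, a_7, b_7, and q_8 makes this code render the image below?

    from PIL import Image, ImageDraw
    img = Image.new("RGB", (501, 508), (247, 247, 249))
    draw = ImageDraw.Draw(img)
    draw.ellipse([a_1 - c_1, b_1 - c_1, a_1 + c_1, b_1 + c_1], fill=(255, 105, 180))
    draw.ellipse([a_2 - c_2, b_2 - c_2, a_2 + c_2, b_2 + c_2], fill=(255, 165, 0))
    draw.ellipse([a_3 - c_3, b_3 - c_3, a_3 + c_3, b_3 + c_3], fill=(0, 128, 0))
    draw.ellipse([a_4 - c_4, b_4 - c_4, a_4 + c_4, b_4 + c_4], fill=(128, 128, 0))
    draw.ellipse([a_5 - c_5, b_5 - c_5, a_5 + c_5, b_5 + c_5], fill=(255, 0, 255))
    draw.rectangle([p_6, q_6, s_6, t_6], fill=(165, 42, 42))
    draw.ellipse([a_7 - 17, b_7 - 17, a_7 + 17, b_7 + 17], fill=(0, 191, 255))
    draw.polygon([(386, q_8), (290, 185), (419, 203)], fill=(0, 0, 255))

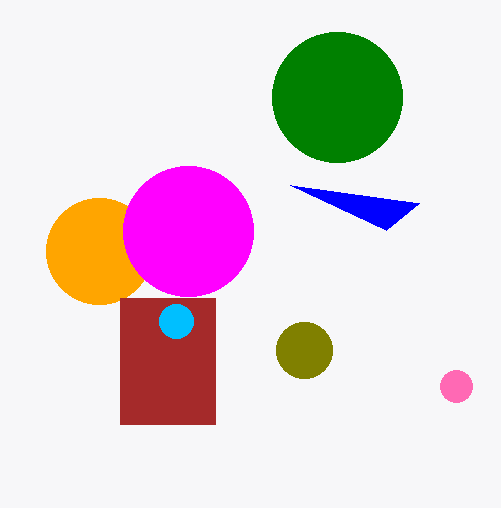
a_1 = 456
b_1 = 386
c_1 = 16
a_2 = 99
b_2 = 251
c_2 = 53
a_3 = 337
b_3 = 97
c_3 = 65
a_4 = 304
b_4 = 350
c_4 = 28
a_5 = 188
b_5 = 231
c_5 = 65
p_6 = 120
q_6 = 298
s_6 = 215
t_6 = 424
a_7 = 176
b_7 = 321
q_8 = 230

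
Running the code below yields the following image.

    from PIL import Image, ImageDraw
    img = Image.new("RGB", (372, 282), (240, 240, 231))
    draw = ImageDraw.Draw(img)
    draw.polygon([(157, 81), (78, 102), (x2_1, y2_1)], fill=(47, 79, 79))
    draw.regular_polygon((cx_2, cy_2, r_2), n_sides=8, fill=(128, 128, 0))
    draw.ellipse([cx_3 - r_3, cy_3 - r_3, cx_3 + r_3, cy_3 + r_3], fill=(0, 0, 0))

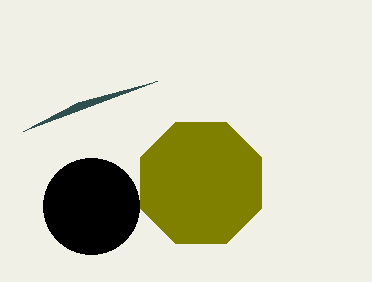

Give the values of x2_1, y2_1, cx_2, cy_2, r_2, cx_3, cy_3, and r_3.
x2_1 = 23; y2_1 = 131; cx_2 = 201; cy_2 = 183; r_2 = 66; cx_3 = 91; cy_3 = 206; r_3 = 48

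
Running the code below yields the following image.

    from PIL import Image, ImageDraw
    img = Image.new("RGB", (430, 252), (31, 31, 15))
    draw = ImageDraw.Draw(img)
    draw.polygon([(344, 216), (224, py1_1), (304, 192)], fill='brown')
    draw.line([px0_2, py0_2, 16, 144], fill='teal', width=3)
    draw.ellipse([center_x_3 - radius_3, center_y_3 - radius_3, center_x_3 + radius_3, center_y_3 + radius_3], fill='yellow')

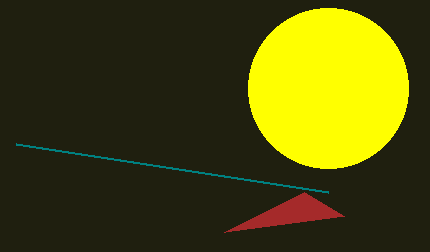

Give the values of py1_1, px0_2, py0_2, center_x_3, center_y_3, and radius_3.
py1_1 = 232, px0_2 = 328, py0_2 = 192, center_x_3 = 328, center_y_3 = 88, radius_3 = 80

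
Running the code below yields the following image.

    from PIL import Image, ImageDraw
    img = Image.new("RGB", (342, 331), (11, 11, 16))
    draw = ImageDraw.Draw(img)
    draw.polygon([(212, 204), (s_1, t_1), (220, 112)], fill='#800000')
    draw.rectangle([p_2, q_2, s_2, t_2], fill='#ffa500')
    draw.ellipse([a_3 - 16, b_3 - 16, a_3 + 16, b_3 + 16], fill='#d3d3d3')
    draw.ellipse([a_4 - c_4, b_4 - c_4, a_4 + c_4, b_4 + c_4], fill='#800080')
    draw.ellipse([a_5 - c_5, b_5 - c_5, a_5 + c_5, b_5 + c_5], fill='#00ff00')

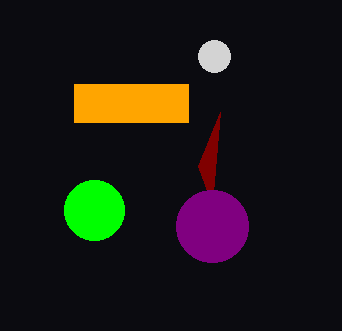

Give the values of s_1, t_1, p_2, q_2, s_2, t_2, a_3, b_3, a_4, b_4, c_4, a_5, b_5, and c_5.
s_1 = 198; t_1 = 166; p_2 = 74; q_2 = 84; s_2 = 188; t_2 = 122; a_3 = 214; b_3 = 56; a_4 = 212; b_4 = 226; c_4 = 36; a_5 = 94; b_5 = 210; c_5 = 30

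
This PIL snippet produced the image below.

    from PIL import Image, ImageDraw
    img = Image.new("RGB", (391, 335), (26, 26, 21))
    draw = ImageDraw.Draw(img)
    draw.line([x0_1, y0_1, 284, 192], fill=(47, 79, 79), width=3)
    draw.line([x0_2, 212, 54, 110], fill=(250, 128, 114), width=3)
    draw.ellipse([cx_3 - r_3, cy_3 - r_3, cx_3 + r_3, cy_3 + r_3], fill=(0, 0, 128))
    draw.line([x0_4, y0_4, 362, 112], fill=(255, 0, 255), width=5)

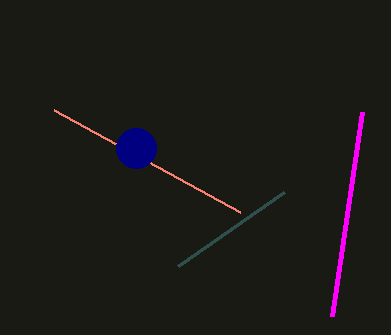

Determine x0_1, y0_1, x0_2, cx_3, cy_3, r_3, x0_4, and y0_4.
x0_1 = 178
y0_1 = 266
x0_2 = 240
cx_3 = 136
cy_3 = 148
r_3 = 20
x0_4 = 332
y0_4 = 316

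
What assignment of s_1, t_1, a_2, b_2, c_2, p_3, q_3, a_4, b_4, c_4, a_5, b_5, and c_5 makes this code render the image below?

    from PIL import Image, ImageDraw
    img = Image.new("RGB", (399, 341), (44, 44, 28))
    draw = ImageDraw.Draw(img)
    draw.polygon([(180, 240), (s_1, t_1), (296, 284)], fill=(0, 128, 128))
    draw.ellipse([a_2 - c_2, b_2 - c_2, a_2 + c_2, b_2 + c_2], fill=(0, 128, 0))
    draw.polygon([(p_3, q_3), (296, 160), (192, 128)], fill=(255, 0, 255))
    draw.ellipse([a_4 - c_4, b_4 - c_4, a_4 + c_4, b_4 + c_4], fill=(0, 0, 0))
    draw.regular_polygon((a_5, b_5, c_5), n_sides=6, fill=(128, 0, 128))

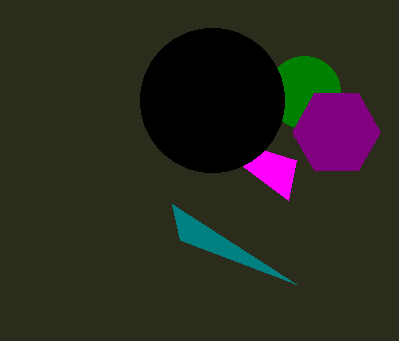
s_1 = 172; t_1 = 204; a_2 = 304; b_2 = 92; c_2 = 36; p_3 = 288; q_3 = 200; a_4 = 212; b_4 = 100; c_4 = 72; a_5 = 336; b_5 = 132; c_5 = 44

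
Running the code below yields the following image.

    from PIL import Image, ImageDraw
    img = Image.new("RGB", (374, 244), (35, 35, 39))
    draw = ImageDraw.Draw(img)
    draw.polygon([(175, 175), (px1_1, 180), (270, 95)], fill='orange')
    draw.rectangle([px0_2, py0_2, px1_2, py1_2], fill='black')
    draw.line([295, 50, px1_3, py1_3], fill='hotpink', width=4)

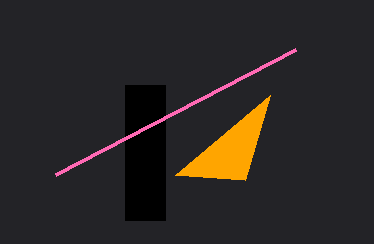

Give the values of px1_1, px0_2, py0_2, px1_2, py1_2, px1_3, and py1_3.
px1_1 = 245; px0_2 = 125; py0_2 = 85; px1_2 = 165; py1_2 = 220; px1_3 = 55; py1_3 = 175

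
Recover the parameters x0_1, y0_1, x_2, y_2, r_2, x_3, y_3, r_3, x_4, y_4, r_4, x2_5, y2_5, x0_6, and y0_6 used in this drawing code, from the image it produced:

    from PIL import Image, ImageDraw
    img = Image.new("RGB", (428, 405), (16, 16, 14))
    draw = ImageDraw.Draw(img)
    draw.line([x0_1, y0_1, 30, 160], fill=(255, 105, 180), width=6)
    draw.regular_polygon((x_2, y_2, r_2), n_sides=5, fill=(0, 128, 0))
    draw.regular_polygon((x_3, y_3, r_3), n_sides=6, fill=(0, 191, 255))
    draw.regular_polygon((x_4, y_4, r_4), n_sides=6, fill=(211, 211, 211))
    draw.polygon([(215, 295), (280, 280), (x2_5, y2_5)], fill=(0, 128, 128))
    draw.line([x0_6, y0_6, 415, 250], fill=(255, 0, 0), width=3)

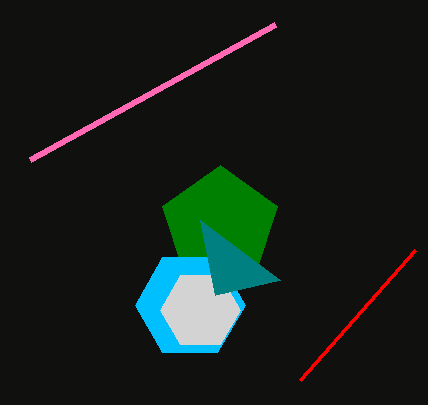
x0_1 = 275; y0_1 = 25; x_2 = 220; y_2 = 225; r_2 = 60; x_3 = 190; y_3 = 305; r_3 = 55; x_4 = 200; y_4 = 310; r_4 = 40; x2_5 = 200; y2_5 = 220; x0_6 = 300; y0_6 = 380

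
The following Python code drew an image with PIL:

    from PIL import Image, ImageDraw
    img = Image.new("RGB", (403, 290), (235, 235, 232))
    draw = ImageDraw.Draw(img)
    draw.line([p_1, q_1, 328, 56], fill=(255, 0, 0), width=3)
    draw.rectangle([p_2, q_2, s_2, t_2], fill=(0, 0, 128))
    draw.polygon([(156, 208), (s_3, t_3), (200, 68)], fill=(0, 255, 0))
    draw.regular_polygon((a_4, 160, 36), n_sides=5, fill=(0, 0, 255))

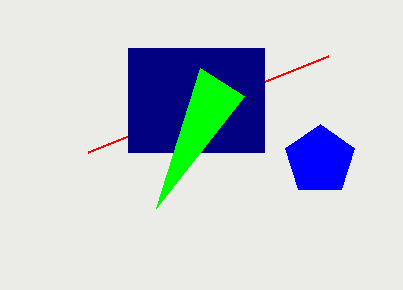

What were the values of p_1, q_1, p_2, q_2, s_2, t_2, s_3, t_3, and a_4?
p_1 = 88; q_1 = 152; p_2 = 128; q_2 = 48; s_2 = 264; t_2 = 152; s_3 = 244; t_3 = 96; a_4 = 320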